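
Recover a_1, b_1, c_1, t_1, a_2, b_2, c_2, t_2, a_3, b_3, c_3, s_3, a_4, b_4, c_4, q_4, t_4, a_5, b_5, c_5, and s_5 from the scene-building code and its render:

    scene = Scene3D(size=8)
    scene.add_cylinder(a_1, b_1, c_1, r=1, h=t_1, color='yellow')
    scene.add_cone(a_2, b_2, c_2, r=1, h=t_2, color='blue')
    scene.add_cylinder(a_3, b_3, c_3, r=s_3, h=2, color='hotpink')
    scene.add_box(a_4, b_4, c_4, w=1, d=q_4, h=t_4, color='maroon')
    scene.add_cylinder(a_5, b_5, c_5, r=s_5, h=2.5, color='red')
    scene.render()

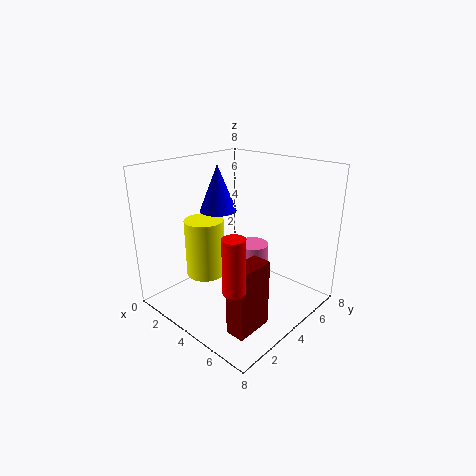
a_1 = 3.5
b_1 = 2
c_1 = 2.5
t_1 = 3
a_2 = 3
b_2 = 3.5
c_2 = 5.5
t_2 = 2.5
a_3 = 3
b_3 = 6.5
c_3 = 0.5
s_3 = 1
a_4 = 6
b_4 = 1
c_4 = 0.5
q_4 = 2
t_4 = 3.5
a_5 = 7
b_5 = 0.5
c_5 = 3.5
s_5 = 0.5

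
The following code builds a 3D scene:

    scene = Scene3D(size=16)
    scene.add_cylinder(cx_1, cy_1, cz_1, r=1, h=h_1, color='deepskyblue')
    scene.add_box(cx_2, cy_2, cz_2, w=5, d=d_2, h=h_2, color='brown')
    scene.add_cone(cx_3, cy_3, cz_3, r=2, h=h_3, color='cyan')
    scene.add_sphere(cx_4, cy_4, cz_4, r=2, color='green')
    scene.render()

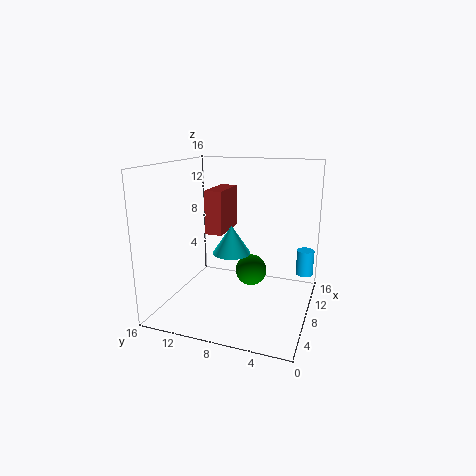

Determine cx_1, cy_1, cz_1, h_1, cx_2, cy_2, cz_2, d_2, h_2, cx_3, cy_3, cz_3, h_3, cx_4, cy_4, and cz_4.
cx_1 = 12; cy_1 = 1; cz_1 = 3; h_1 = 3; cx_2 = 8; cy_2 = 10; cz_2 = 8; d_2 = 2; h_2 = 5; cx_3 = 6; cy_3 = 8; cz_3 = 7; h_3 = 3; cx_4 = 13; cy_4 = 8; cz_4 = 2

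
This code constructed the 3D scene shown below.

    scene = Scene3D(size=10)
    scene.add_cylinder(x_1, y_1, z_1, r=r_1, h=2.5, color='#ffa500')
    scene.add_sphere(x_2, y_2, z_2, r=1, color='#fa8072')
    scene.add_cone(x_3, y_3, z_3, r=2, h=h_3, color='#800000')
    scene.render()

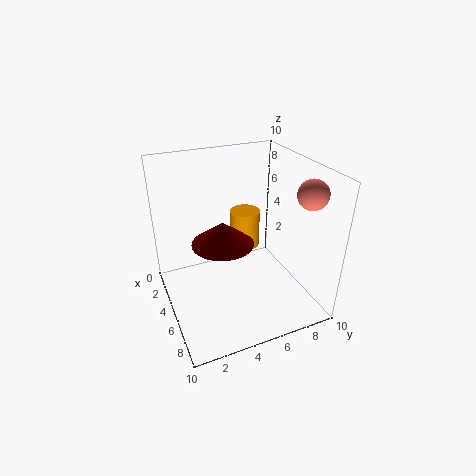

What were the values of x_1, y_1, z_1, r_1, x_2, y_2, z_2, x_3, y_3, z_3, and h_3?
x_1 = 5
y_1 = 5.5
z_1 = 4.5
r_1 = 1
x_2 = 7.5
y_2 = 9
z_2 = 8.5
x_3 = 6
y_3 = 3.5
z_3 = 5.5
h_3 = 1.5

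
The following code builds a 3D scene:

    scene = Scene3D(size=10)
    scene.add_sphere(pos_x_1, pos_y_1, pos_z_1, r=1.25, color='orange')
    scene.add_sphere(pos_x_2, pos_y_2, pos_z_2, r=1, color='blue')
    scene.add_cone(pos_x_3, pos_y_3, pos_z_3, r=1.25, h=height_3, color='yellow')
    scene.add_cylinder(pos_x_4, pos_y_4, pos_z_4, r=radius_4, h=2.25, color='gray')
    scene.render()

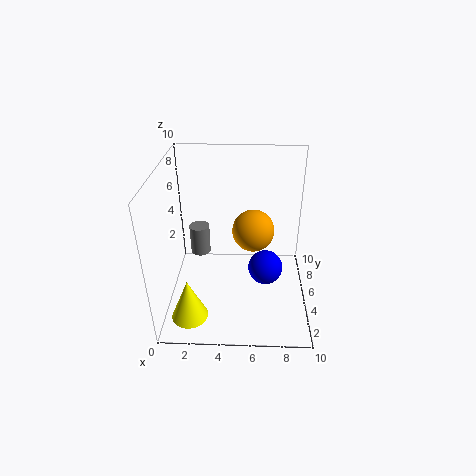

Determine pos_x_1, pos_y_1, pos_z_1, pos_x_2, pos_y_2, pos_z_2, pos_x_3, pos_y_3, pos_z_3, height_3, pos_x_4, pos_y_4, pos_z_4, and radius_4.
pos_x_1 = 6
pos_y_1 = 2.75
pos_z_1 = 7
pos_x_2 = 6.75
pos_y_2 = 1.5
pos_z_2 = 5.25
pos_x_3 = 1.75
pos_y_3 = 2.25
pos_z_3 = 0.25
height_3 = 3
pos_x_4 = 2
pos_y_4 = 7
pos_z_4 = 2.5
radius_4 = 0.75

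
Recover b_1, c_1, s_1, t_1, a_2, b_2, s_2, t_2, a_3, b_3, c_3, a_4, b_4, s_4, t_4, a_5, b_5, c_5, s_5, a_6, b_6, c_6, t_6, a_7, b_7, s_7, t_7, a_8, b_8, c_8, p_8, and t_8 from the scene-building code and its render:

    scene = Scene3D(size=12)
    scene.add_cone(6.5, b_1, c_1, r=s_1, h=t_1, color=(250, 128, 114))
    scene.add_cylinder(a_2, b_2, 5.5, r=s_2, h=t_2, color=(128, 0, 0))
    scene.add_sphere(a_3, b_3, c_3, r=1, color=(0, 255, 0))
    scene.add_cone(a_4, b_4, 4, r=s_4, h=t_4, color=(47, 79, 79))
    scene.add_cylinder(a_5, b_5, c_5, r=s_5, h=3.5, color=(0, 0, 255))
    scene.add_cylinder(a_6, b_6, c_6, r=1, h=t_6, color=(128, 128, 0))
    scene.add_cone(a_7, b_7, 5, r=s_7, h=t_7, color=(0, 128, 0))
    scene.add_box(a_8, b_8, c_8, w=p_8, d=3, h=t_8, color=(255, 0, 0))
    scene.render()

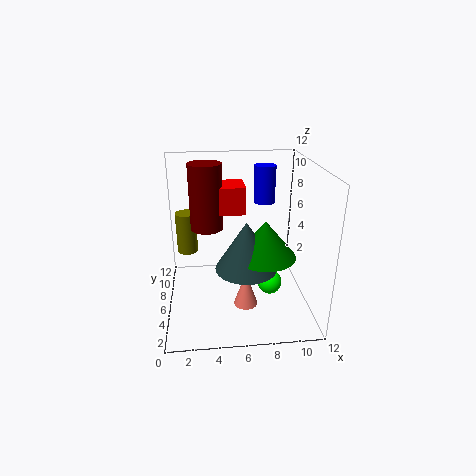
b_1 = 4.5; c_1 = 0.5; s_1 = 1; t_1 = 3; a_2 = 3.5; b_2 = 9.5; s_2 = 1.5; t_2 = 6; a_3 = 8.5; b_3 = 4.5; c_3 = 2.5; a_4 = 6.5; b_4 = 4.5; s_4 = 2.5; t_4 = 4; a_5 = 9; b_5 = 10.5; c_5 = 7.5; s_5 = 1; a_6 = 1.5; b_6 = 11; c_6 = 2.5; t_6 = 4; a_7 = 8; b_7 = 4.5; s_7 = 2.5; t_7 = 3; a_8 = 4.5; b_8 = 8.5; c_8 = 7; p_8 = 2.5; t_8 = 2.5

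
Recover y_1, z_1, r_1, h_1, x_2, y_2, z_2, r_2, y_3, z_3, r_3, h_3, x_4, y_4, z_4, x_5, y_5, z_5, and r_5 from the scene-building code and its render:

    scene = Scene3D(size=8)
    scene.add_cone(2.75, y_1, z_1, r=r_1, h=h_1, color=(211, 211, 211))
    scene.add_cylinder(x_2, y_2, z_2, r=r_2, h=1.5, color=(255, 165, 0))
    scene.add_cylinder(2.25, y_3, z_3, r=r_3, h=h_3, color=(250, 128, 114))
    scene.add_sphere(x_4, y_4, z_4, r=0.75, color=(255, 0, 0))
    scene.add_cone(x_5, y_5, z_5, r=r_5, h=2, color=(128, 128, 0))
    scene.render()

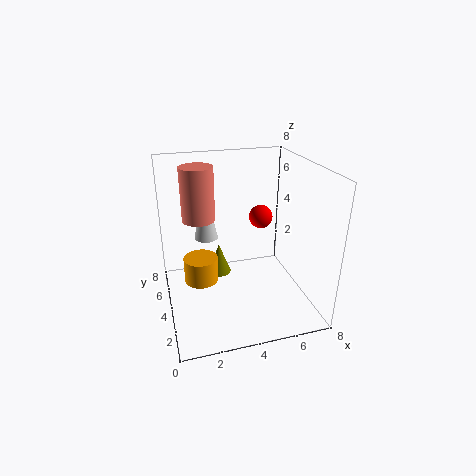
y_1 = 7
z_1 = 2.75
r_1 = 0.75
h_1 = 3.5
x_2 = 2
y_2 = 5
z_2 = 1
r_2 = 1
y_3 = 6.5
z_3 = 4.25
r_3 = 1
h_3 = 3.25
x_4 = 6.25
y_4 = 6.5
z_4 = 4
x_5 = 3.5
y_5 = 6.75
z_5 = 0.25
r_5 = 0.75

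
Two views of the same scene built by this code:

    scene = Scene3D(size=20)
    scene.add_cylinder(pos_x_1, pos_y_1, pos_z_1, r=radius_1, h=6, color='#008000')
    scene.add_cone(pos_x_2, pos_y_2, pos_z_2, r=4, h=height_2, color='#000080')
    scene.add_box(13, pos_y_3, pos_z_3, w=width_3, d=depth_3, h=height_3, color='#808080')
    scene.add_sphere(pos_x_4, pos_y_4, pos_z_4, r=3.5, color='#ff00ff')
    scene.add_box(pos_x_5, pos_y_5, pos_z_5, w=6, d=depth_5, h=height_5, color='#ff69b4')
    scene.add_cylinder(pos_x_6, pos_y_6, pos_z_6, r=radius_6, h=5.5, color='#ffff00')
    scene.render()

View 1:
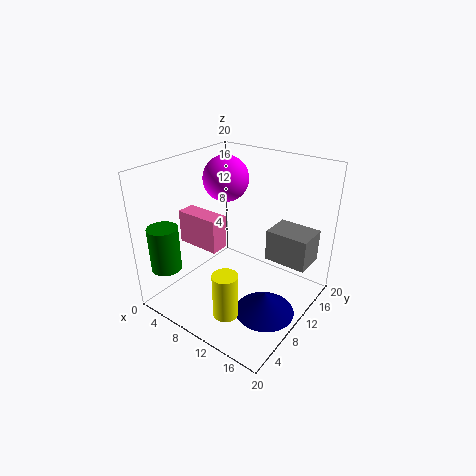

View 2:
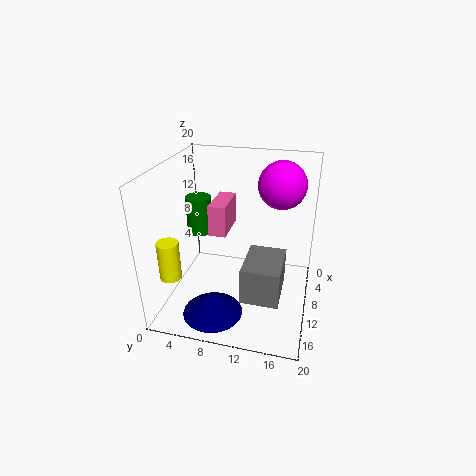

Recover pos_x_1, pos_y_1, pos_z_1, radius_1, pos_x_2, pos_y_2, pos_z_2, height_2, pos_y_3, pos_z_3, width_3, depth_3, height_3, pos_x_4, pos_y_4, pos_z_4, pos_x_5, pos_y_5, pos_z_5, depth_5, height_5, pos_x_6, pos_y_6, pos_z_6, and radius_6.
pos_x_1 = 4, pos_y_1 = 2, pos_z_1 = 7, radius_1 = 2, pos_x_2 = 16, pos_y_2 = 8, pos_z_2 = 1.5, height_2 = 3, pos_y_3 = 12.5, pos_z_3 = 6.5, width_3 = 6, depth_3 = 4.5, height_3 = 4.5, pos_x_4 = 4, pos_y_4 = 15, pos_z_4 = 16, pos_x_5 = 3.5, pos_y_5 = 5.5, pos_z_5 = 9.5, depth_5 = 2.5, height_5 = 4.5, pos_x_6 = 14.5, pos_y_6 = 1.5, pos_z_6 = 5, radius_6 = 1.5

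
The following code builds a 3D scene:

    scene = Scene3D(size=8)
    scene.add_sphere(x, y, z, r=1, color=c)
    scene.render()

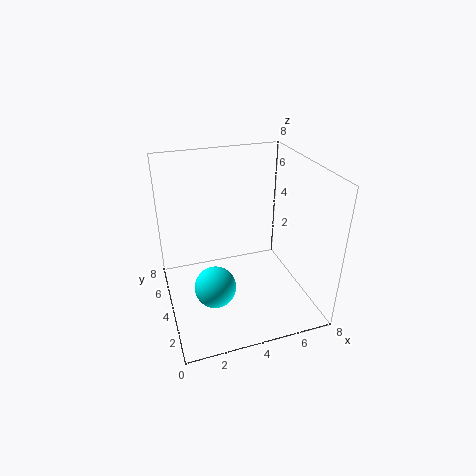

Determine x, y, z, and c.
x = 2, y = 1.5, z = 3, c = 'cyan'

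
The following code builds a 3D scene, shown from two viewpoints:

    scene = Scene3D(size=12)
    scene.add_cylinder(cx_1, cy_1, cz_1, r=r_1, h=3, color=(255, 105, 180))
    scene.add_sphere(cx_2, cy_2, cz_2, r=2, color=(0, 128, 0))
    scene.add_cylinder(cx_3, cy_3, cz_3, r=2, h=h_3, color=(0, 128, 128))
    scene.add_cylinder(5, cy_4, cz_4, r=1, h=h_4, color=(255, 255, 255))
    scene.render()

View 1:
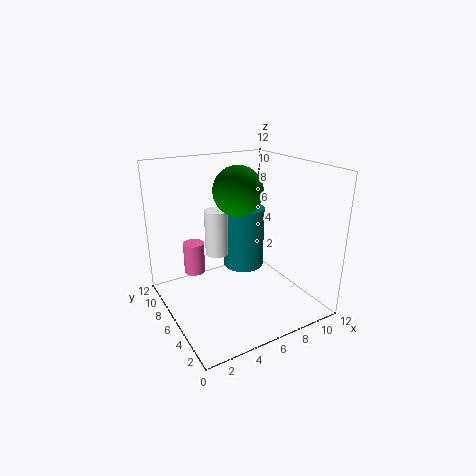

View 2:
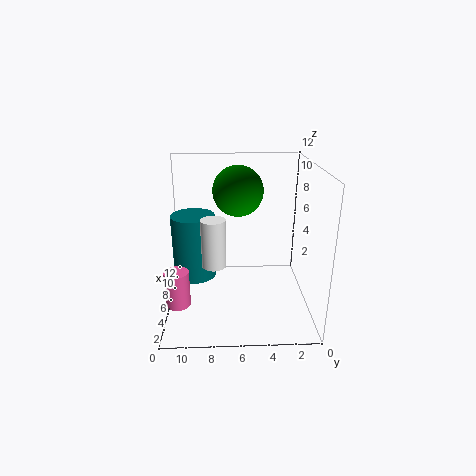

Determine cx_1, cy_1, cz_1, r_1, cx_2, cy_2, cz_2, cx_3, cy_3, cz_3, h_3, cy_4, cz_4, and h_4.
cx_1 = 4; cy_1 = 11; cz_1 = 1; r_1 = 1; cx_2 = 6; cy_2 = 6; cz_2 = 10; cx_3 = 9; cy_3 = 10; cz_3 = 1; h_3 = 6; cy_4 = 8; cz_4 = 4; h_4 = 4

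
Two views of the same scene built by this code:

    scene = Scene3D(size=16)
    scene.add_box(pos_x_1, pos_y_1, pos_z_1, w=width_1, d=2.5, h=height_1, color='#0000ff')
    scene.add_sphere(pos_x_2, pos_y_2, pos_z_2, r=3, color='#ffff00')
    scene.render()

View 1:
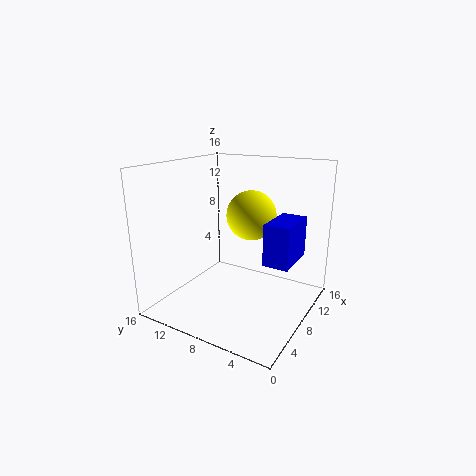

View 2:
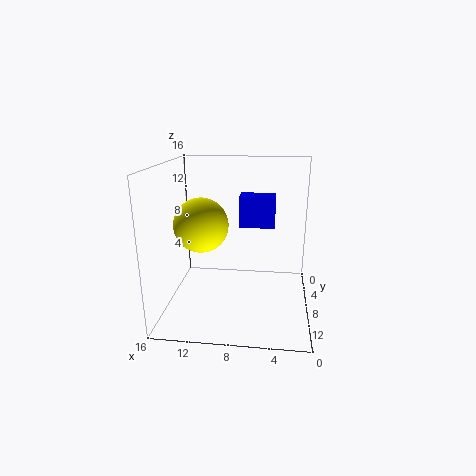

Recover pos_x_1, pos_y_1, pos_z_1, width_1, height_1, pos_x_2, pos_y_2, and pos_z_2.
pos_x_1 = 4, pos_y_1 = 0.5, pos_z_1 = 7.5, width_1 = 4.5, height_1 = 4, pos_x_2 = 12, pos_y_2 = 8.5, pos_z_2 = 9.5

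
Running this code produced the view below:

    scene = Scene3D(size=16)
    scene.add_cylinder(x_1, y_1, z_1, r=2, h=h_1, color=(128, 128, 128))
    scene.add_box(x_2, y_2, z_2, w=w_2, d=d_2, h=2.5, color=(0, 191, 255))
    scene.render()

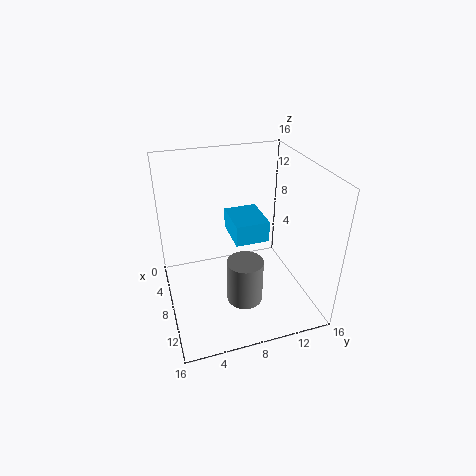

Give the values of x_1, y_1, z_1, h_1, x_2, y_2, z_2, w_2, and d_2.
x_1 = 10.5; y_1 = 8; z_1 = 1.5; h_1 = 5; x_2 = 2.5; y_2 = 8; z_2 = 6.5; w_2 = 5; d_2 = 4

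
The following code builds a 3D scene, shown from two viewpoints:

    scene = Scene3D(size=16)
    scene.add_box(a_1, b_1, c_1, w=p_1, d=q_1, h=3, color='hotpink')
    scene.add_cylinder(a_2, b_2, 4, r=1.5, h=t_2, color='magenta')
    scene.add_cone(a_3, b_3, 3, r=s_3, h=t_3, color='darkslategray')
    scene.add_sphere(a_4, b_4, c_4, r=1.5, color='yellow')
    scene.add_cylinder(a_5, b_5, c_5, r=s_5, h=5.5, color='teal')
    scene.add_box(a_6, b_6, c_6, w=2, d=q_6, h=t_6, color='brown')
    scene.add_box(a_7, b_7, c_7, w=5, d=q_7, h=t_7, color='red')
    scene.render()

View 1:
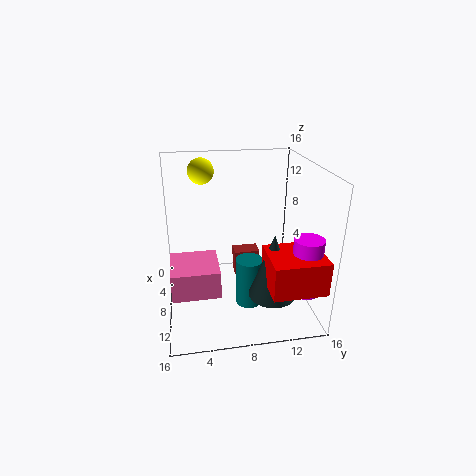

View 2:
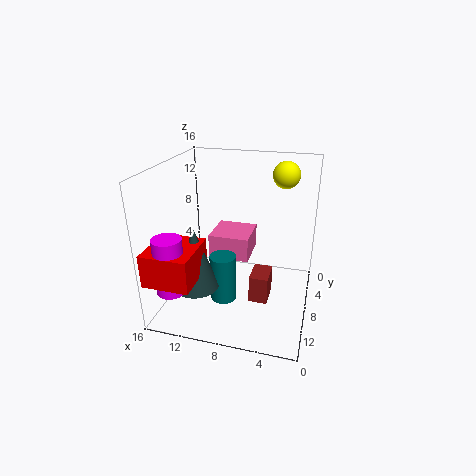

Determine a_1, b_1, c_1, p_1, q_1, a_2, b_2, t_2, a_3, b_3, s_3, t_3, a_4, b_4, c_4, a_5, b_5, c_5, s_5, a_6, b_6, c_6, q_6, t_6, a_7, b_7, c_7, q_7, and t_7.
a_1 = 7.5; b_1 = 0.5; c_1 = 3.5; p_1 = 5; q_1 = 5; a_2 = 13.5; b_2 = 14; t_2 = 6; a_3 = 12; b_3 = 11; s_3 = 2.5; t_3 = 7; a_4 = 3.5; b_4 = 4.5; c_4 = 14.5; a_5 = 9.5; b_5 = 9; c_5 = 0.5; s_5 = 1.5; a_6 = 4; b_6 = 8; c_6 = 2; q_6 = 3; t_6 = 3; a_7 = 11; b_7 = 10; c_7 = 5; q_7 = 5.5; t_7 = 3.5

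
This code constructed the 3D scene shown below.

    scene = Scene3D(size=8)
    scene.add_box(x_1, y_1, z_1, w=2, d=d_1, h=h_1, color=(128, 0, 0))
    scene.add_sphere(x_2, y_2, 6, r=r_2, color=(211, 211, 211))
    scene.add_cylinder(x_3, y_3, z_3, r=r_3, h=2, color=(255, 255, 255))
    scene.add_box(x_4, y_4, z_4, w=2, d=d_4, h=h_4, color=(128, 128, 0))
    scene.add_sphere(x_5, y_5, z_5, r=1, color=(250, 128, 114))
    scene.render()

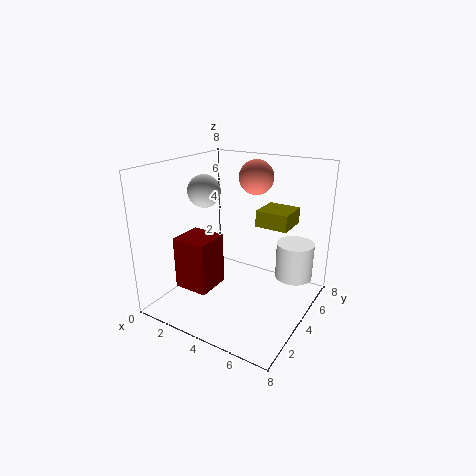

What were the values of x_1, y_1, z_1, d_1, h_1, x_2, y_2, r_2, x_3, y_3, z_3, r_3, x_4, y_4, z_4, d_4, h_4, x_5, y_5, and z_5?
x_1 = 1; y_1 = 2; z_1 = 1; d_1 = 2; h_1 = 3; x_2 = 1; y_2 = 5; r_2 = 1; x_3 = 7; y_3 = 5; z_3 = 2; r_3 = 1; x_4 = 4; y_4 = 6; z_4 = 4; d_4 = 2; h_4 = 1; x_5 = 4; y_5 = 6; z_5 = 7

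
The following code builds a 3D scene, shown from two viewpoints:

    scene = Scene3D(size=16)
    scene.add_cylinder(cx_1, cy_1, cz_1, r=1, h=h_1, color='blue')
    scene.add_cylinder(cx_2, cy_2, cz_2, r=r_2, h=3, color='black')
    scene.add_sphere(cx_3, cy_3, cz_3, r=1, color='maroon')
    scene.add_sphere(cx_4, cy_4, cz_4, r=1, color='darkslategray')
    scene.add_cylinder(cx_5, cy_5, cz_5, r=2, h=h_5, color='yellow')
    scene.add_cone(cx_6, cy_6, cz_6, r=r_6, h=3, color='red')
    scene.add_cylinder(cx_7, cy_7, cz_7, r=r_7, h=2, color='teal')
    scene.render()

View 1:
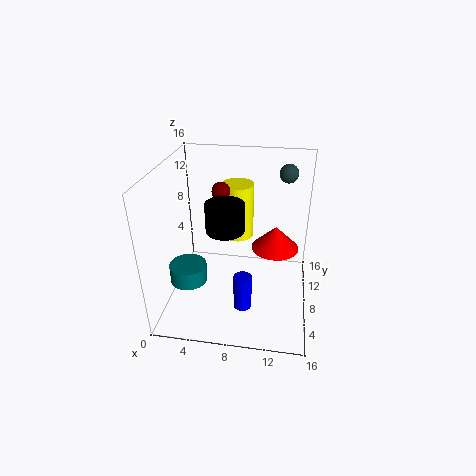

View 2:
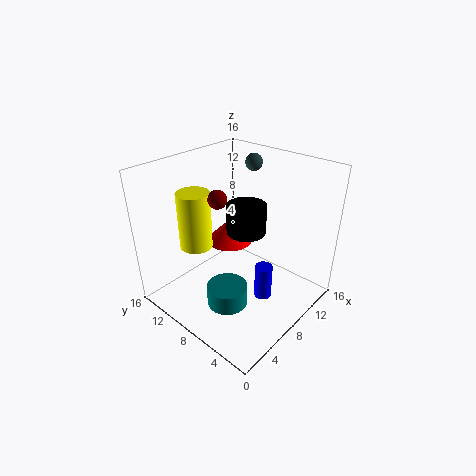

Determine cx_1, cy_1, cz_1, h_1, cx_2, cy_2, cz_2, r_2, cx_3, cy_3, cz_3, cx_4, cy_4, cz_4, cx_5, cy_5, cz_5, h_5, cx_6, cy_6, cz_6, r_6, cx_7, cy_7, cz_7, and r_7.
cx_1 = 9; cy_1 = 5; cz_1 = 1; h_1 = 4; cx_2 = 7; cy_2 = 6; cz_2 = 10; r_2 = 2; cx_3 = 6; cy_3 = 9; cz_3 = 13; cx_4 = 13; cy_4 = 10; cz_4 = 15; cx_5 = 7; cy_5 = 14; cz_5 = 5; h_5 = 7; cx_6 = 12; cy_6 = 13; cz_6 = 4; r_6 = 3; cx_7 = 3; cy_7 = 5; cz_7 = 4; r_7 = 2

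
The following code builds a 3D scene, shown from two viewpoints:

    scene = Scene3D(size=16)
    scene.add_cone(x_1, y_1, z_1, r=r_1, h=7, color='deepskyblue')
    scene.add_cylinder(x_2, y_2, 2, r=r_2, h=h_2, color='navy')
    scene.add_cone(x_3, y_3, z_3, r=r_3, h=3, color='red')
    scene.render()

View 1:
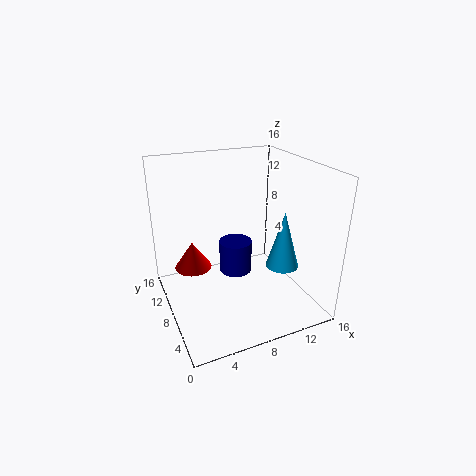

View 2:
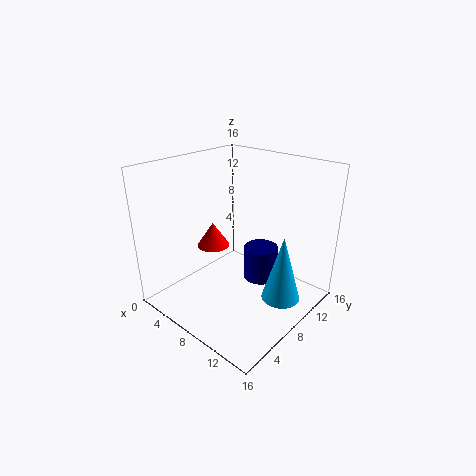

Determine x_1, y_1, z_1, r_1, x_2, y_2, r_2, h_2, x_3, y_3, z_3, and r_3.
x_1 = 14
y_1 = 8
z_1 = 3
r_1 = 2
x_2 = 9
y_2 = 11
r_2 = 2
h_2 = 4
x_3 = 3
y_3 = 9
z_3 = 5
r_3 = 2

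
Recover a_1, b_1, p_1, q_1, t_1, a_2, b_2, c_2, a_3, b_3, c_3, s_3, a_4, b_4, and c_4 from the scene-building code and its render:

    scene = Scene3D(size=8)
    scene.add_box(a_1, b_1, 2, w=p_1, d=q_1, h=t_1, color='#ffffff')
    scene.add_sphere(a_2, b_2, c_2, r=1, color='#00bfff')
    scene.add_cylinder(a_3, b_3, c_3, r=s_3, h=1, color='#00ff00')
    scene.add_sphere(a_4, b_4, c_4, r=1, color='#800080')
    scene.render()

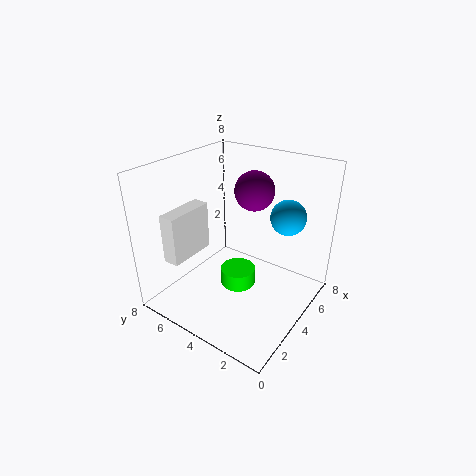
a_1 = 2, b_1 = 7, p_1 = 3, q_1 = 1, t_1 = 3, a_2 = 6, b_2 = 2, c_2 = 5, a_3 = 4, b_3 = 4, c_3 = 1, s_3 = 1, a_4 = 4, b_4 = 3, c_4 = 7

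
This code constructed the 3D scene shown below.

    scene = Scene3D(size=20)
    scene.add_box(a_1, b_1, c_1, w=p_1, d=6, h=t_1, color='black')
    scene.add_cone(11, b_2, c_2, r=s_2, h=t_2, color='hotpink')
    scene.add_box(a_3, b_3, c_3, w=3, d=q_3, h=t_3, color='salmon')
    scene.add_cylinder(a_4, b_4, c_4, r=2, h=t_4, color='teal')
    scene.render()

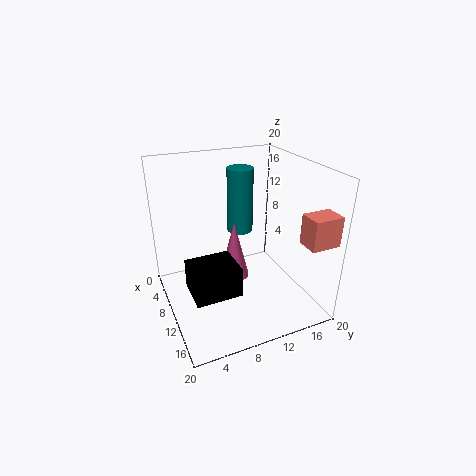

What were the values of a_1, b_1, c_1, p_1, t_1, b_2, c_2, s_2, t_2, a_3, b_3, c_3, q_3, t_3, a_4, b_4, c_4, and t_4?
a_1 = 11, b_1 = 2, c_1 = 5, p_1 = 5, t_1 = 4, b_2 = 9, c_2 = 5, s_2 = 2, t_2 = 8, a_3 = 16, b_3 = 16, c_3 = 11, q_3 = 4, t_3 = 4, a_4 = 4, b_4 = 13, c_4 = 8, t_4 = 10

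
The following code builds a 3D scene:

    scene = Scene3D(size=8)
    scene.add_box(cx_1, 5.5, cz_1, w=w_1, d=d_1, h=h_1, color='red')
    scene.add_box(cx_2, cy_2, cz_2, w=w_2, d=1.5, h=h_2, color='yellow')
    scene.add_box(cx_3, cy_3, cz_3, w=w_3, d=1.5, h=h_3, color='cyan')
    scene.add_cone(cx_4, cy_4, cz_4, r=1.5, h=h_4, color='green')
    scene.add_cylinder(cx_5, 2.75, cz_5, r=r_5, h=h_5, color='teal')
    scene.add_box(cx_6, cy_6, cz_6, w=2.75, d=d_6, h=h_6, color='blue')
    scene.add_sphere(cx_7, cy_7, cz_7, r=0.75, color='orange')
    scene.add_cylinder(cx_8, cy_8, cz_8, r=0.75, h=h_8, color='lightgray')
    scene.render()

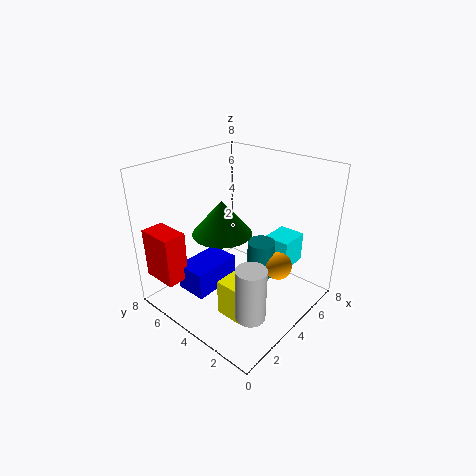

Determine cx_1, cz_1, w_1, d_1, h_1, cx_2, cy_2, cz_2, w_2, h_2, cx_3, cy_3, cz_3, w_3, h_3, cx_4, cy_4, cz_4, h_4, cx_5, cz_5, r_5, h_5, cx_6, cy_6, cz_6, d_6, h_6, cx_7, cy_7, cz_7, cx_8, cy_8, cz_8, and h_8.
cx_1 = 0.25
cz_1 = 2
w_1 = 1.25
d_1 = 2
h_1 = 2.75
cx_2 = 1.75
cy_2 = 2
cz_2 = 0.5
w_2 = 2
h_2 = 2
cx_3 = 5.5
cy_3 = 1.75
cz_3 = 2
w_3 = 1.75
h_3 = 1.75
cx_4 = 2.5
cy_4 = 3.75
cz_4 = 5
h_4 = 1.75
cx_5 = 4.5
cz_5 = 2
r_5 = 0.75
h_5 = 2
cx_6 = 1.25
cy_6 = 4.25
cz_6 = 1.25
d_6 = 1.75
h_6 = 1.5
cx_7 = 4.75
cy_7 = 1.75
cz_7 = 2.75
cx_8 = 1.75
cy_8 = 1.25
cz_8 = 1.5
h_8 = 2.75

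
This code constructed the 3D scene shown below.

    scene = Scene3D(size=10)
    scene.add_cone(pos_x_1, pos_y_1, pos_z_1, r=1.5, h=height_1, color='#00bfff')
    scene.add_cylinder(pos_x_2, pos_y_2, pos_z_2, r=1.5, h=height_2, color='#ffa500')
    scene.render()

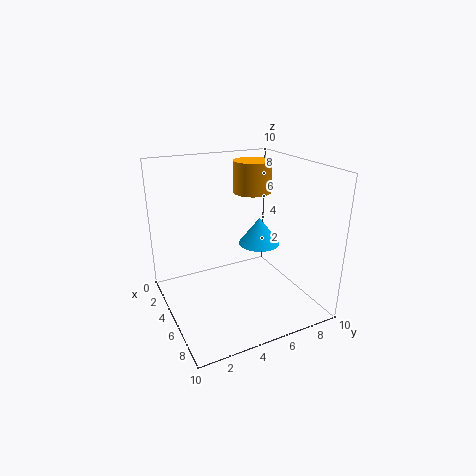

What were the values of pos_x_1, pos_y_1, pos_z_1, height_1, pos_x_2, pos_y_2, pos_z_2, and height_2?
pos_x_1 = 4.5, pos_y_1 = 7, pos_z_1 = 4, height_1 = 2, pos_x_2 = 1.5, pos_y_2 = 8, pos_z_2 = 7, height_2 = 2.5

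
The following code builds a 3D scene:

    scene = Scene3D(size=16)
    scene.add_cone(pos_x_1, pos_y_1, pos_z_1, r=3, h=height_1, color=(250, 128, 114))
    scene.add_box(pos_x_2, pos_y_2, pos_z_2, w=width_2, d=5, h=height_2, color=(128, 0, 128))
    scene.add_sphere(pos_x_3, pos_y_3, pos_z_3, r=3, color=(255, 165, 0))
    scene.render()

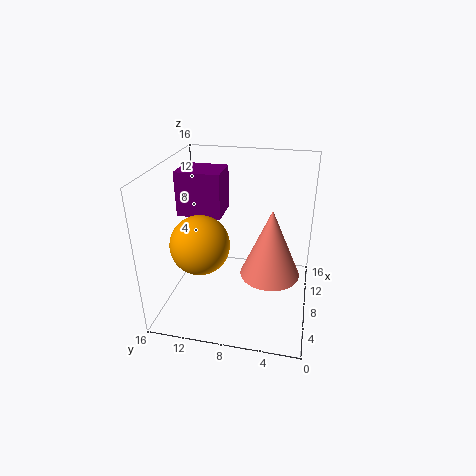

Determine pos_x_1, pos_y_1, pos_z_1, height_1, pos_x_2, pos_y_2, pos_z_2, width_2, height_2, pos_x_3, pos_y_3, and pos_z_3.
pos_x_1 = 5
pos_y_1 = 4
pos_z_1 = 6
height_1 = 7
pos_x_2 = 8
pos_y_2 = 10
pos_z_2 = 10
width_2 = 4
height_2 = 5
pos_x_3 = 4
pos_y_3 = 11
pos_z_3 = 9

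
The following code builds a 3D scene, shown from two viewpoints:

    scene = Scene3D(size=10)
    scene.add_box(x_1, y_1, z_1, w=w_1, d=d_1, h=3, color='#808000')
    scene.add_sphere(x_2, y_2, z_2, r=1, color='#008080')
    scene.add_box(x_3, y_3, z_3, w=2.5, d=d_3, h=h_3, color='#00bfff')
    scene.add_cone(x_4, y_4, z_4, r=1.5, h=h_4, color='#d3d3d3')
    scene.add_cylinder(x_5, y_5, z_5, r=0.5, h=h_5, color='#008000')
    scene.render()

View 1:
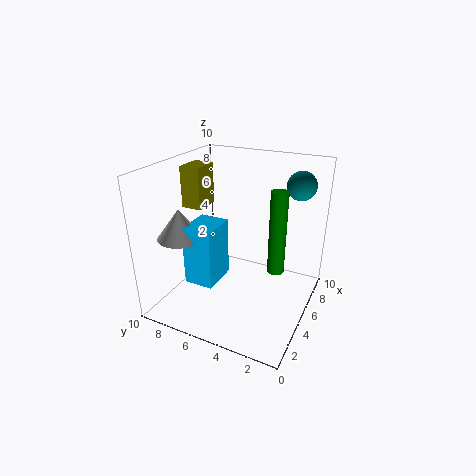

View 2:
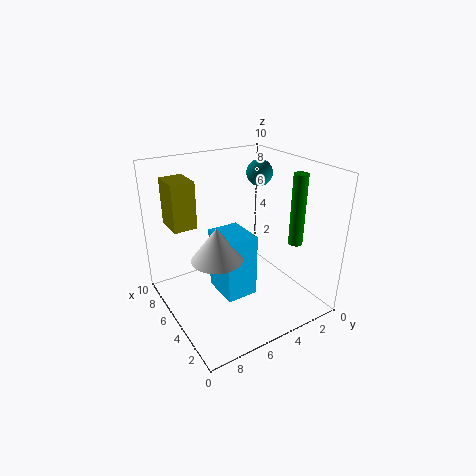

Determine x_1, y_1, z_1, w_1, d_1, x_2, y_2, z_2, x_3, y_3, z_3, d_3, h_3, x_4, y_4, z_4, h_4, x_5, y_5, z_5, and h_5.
x_1 = 5, y_1 = 8, z_1 = 6.5, w_1 = 2, d_1 = 1.5, x_2 = 7.5, y_2 = 1.5, z_2 = 8.5, x_3 = 2, y_3 = 5.5, z_3 = 2.5, d_3 = 2, h_3 = 4, x_4 = 2.5, y_4 = 8, z_4 = 5.5, h_4 = 2, x_5 = 3, y_5 = 1.5, z_5 = 4.5, h_5 = 5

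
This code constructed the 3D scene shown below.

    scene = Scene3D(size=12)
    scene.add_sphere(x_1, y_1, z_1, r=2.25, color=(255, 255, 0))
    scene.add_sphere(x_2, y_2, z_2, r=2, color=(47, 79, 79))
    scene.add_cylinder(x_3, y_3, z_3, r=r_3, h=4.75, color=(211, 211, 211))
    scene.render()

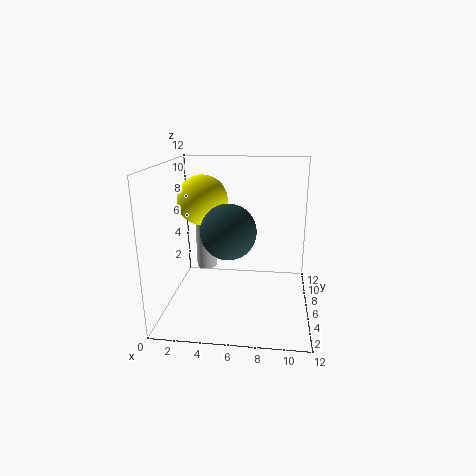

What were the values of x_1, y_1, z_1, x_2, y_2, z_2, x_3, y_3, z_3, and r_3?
x_1 = 2.5; y_1 = 8.5; z_1 = 8.5; x_2 = 5.75; y_2 = 2.5; z_2 = 7.75; x_3 = 2.25; y_3 = 10.5; z_3 = 1.25; r_3 = 1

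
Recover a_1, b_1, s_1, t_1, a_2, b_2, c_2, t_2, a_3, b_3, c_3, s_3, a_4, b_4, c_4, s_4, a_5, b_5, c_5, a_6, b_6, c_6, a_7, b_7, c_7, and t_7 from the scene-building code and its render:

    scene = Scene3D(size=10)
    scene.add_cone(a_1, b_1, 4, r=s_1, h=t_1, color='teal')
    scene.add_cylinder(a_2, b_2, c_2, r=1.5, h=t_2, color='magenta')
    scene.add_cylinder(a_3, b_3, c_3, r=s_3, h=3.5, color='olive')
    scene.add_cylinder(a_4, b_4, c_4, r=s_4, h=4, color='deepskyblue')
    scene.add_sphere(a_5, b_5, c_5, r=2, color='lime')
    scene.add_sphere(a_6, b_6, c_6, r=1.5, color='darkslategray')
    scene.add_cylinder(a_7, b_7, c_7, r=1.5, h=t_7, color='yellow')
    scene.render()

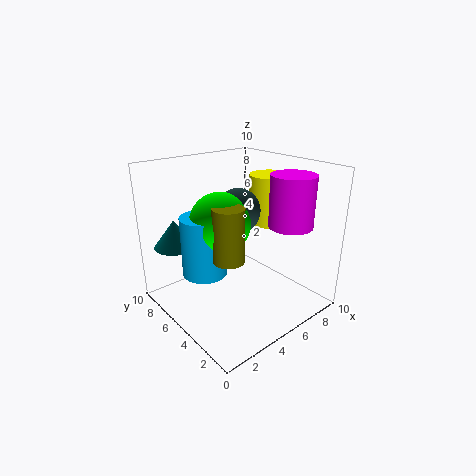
a_1 = 2; b_1 = 8.5; s_1 = 1.5; t_1 = 2; a_2 = 7.5; b_2 = 2.5; c_2 = 6; t_2 = 3.5; a_3 = 3; b_3 = 3.5; c_3 = 4.5; s_3 = 1; a_4 = 2.5; b_4 = 5.5; c_4 = 3; s_4 = 1.5; a_5 = 3.5; b_5 = 5; c_5 = 6.5; a_6 = 5; b_6 = 5; c_6 = 7; a_7 = 8; b_7 = 5; c_7 = 5.5; t_7 = 3.5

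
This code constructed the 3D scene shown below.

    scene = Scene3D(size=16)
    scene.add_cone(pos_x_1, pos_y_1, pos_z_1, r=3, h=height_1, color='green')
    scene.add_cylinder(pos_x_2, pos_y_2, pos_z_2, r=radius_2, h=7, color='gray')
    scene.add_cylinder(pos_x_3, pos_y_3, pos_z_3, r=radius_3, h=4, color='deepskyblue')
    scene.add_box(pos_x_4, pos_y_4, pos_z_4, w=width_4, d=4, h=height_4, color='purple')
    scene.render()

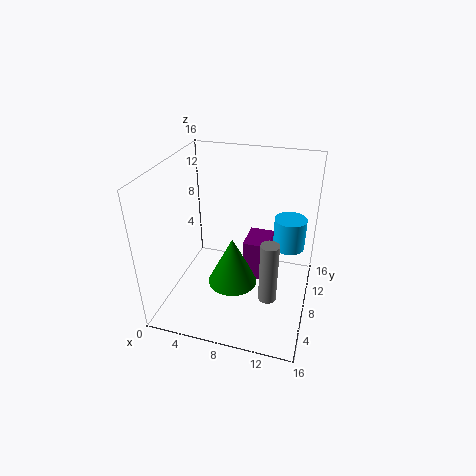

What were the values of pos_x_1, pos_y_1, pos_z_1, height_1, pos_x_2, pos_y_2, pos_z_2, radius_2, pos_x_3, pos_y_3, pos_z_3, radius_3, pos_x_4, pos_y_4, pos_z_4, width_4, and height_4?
pos_x_1 = 7; pos_y_1 = 9; pos_z_1 = 1; height_1 = 6; pos_x_2 = 12; pos_y_2 = 6; pos_z_2 = 2; radius_2 = 1; pos_x_3 = 13; pos_y_3 = 14; pos_z_3 = 4; radius_3 = 2; pos_x_4 = 8; pos_y_4 = 10; pos_z_4 = 1; width_4 = 3; height_4 = 5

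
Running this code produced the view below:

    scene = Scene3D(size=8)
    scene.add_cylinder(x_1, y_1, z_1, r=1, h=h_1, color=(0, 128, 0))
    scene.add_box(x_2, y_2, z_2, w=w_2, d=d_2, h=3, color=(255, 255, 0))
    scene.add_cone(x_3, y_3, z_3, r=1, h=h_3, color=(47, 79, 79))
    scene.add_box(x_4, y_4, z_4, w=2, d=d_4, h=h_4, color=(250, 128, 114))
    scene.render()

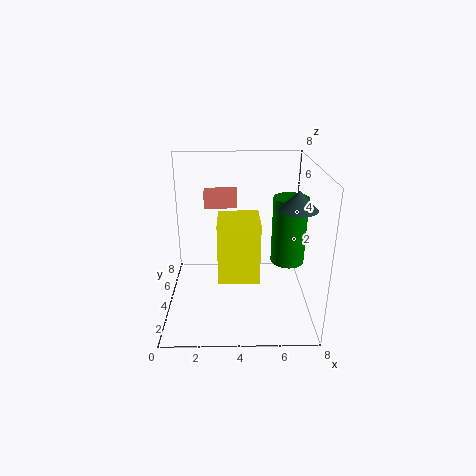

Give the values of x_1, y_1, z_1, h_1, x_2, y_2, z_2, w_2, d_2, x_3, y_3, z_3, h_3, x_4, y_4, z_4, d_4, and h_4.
x_1 = 7, y_1 = 5, z_1 = 2, h_1 = 4, x_2 = 3, y_2 = 1, z_2 = 3, w_2 = 2, d_2 = 2, x_3 = 7, y_3 = 3, z_3 = 6, h_3 = 1, x_4 = 2, y_4 = 6, z_4 = 5, d_4 = 1, h_4 = 1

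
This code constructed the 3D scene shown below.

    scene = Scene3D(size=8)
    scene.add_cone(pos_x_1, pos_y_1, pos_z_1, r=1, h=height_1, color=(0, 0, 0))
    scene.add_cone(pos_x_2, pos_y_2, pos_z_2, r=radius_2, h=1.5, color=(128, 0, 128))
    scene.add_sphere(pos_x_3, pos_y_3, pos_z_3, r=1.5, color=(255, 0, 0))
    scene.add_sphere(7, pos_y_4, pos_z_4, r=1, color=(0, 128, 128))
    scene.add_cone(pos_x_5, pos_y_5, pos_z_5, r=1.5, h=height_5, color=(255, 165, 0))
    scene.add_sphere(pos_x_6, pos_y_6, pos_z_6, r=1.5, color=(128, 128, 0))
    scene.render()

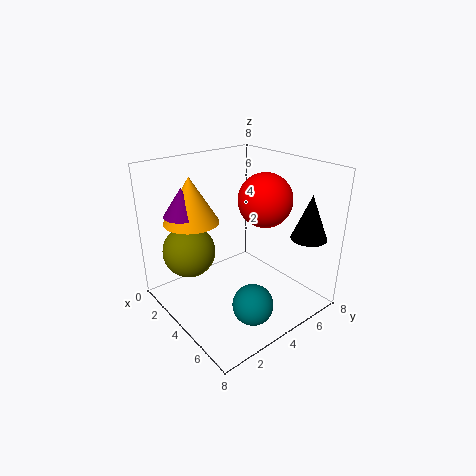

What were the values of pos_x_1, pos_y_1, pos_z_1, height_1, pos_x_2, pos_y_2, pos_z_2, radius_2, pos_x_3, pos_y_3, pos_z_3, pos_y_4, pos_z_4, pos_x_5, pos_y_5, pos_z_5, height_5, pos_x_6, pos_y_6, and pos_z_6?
pos_x_1 = 6.5
pos_y_1 = 7
pos_z_1 = 4
height_1 = 2.5
pos_x_2 = 2.5
pos_y_2 = 1.5
pos_z_2 = 5.5
radius_2 = 1
pos_x_3 = 4.5
pos_y_3 = 5.5
pos_z_3 = 6
pos_y_4 = 2.5
pos_z_4 = 2
pos_x_5 = 2.5
pos_y_5 = 2
pos_z_5 = 5
height_5 = 2.5
pos_x_6 = 2
pos_y_6 = 2
pos_z_6 = 3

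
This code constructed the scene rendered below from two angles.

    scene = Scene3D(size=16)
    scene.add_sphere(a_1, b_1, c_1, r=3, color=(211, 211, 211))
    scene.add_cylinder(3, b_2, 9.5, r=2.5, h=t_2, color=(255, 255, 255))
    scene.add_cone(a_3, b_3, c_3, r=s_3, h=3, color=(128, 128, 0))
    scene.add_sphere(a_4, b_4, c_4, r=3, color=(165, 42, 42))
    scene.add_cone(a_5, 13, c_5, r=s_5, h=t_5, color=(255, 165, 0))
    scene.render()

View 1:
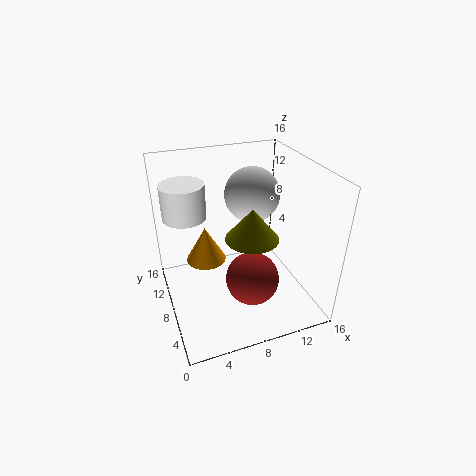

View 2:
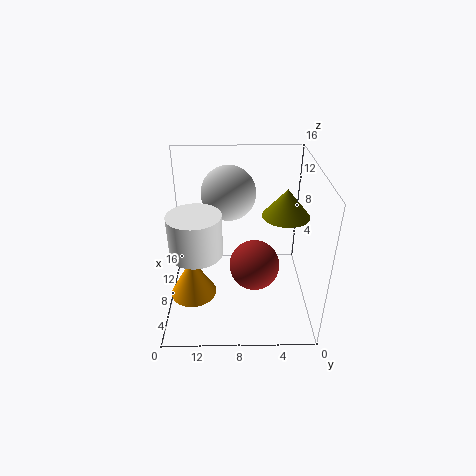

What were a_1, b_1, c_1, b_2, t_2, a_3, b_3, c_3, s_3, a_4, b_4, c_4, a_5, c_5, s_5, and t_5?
a_1 = 10, b_1 = 9, c_1 = 12.5, b_2 = 12, t_2 = 4, a_3 = 7.5, b_3 = 3, c_3 = 11, s_3 = 2.5, a_4 = 9, b_4 = 6, c_4 = 3.5, a_5 = 5.5, c_5 = 2.5, s_5 = 2.5, t_5 = 4.5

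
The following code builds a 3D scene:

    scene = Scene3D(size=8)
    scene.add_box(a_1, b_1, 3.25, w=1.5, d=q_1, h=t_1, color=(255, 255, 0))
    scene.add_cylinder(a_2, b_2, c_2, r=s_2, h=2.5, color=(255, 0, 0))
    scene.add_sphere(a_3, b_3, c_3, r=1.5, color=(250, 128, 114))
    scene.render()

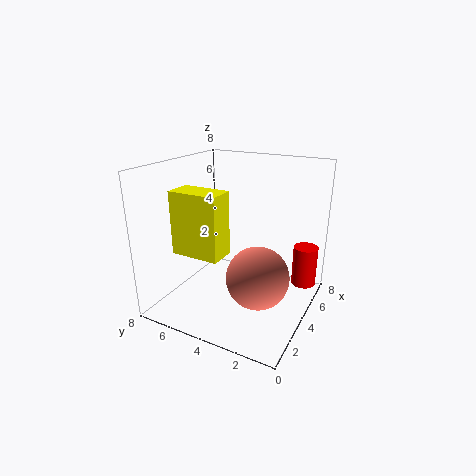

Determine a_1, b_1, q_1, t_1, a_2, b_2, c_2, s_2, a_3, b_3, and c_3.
a_1 = 2
b_1 = 4.25
q_1 = 2.75
t_1 = 3.5
a_2 = 7.25
b_2 = 1
c_2 = 0.25
s_2 = 0.75
a_3 = 1.75
b_3 = 1.75
c_3 = 3.25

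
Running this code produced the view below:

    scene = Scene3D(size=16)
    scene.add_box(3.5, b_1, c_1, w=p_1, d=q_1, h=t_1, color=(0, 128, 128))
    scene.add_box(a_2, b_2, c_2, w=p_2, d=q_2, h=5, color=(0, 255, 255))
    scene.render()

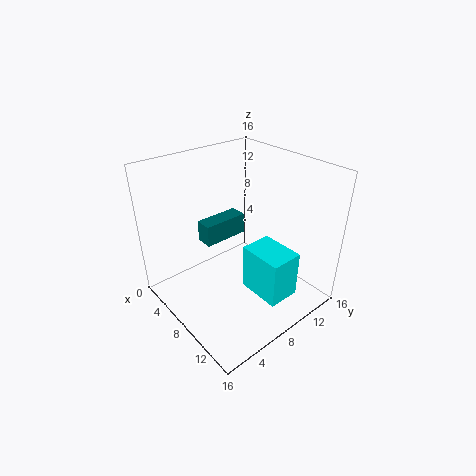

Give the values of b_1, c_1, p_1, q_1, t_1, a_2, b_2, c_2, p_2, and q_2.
b_1 = 5.75
c_1 = 6.5
p_1 = 2
q_1 = 5.25
t_1 = 2.5
a_2 = 10
b_2 = 7
c_2 = 3.25
p_2 = 4.75
q_2 = 3.5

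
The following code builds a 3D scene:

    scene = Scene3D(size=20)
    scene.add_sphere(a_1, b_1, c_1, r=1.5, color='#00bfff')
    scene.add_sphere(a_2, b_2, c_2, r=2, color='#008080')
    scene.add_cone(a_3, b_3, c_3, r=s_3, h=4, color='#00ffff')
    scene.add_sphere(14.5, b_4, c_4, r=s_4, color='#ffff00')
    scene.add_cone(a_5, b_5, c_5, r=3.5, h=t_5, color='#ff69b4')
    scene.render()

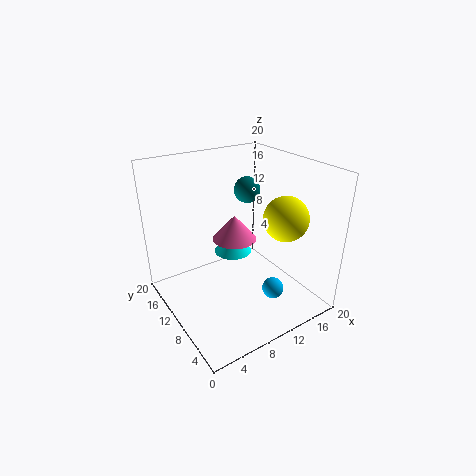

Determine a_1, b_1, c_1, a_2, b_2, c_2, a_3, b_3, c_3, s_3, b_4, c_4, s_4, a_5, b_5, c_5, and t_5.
a_1 = 13, b_1 = 5.5, c_1 = 3, a_2 = 15, b_2 = 15, c_2 = 14.5, a_3 = 13, b_3 = 16, c_3 = 4, s_3 = 3, b_4 = 5.5, c_4 = 13.5, s_4 = 3, a_5 = 13, b_5 = 15.5, c_5 = 6.5, t_5 = 4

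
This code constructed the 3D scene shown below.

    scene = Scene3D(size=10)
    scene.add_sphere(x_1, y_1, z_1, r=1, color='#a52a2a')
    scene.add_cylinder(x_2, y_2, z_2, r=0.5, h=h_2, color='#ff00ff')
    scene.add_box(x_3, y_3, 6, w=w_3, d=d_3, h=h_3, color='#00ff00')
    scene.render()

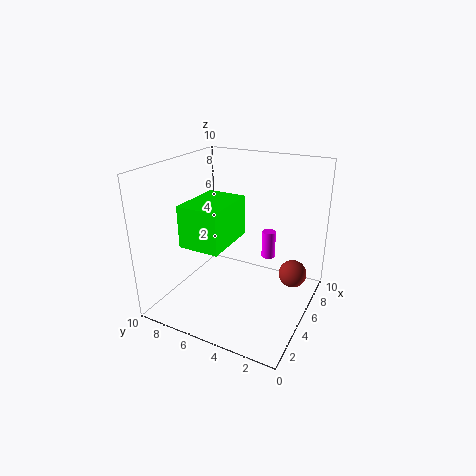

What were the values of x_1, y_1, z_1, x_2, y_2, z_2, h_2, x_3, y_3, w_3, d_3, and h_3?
x_1 = 7; y_1 = 1.5; z_1 = 2; x_2 = 7; y_2 = 3.5; z_2 = 3; h_2 = 2; x_3 = 0.5; y_3 = 4; w_3 = 3.5; d_3 = 2.5; h_3 = 2.5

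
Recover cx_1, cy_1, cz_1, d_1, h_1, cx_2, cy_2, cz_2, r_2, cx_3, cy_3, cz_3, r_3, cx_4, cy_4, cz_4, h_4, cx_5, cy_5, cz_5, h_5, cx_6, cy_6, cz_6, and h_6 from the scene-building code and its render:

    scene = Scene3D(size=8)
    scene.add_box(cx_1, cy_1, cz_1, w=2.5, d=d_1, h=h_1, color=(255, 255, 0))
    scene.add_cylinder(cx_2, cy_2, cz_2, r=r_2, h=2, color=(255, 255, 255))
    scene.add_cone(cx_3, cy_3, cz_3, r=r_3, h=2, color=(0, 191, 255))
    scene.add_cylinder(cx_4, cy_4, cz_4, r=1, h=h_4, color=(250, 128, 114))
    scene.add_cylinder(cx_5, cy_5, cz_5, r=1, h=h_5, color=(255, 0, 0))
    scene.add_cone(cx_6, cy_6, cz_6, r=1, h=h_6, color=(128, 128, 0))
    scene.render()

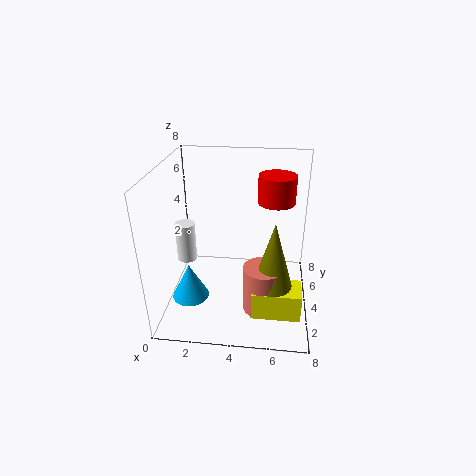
cx_1 = 5; cy_1 = 1; cz_1 = 1; d_1 = 1.5; h_1 = 1.5; cx_2 = 1.5; cy_2 = 2.5; cz_2 = 3.5; r_2 = 0.5; cx_3 = 1.5; cy_3 = 2.5; cz_3 = 1; r_3 = 1; cx_4 = 5.5; cy_4 = 2; cz_4 = 1; h_4 = 2.5; cx_5 = 6; cy_5 = 4.5; cz_5 = 6; h_5 = 1.5; cx_6 = 6; cy_6 = 2; cz_6 = 2.5; h_6 = 3.5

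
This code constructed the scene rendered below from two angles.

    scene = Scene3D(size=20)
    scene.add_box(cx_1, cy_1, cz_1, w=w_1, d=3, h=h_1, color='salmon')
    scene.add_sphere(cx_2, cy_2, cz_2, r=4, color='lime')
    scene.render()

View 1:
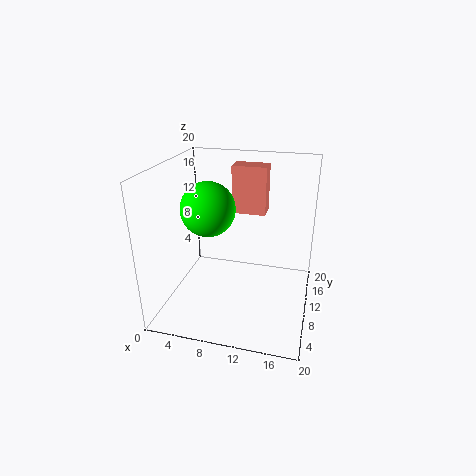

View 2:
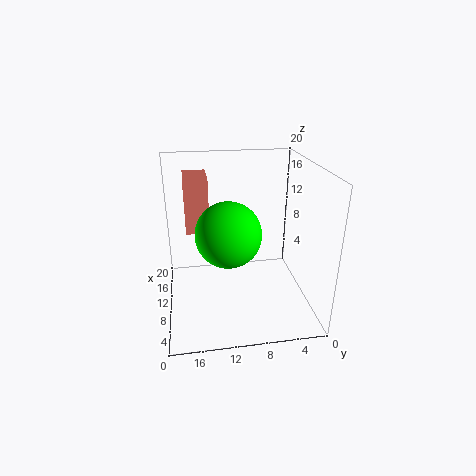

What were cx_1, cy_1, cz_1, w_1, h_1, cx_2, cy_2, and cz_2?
cx_1 = 8, cy_1 = 14, cz_1 = 12, w_1 = 5, h_1 = 7, cx_2 = 5, cy_2 = 12, cz_2 = 13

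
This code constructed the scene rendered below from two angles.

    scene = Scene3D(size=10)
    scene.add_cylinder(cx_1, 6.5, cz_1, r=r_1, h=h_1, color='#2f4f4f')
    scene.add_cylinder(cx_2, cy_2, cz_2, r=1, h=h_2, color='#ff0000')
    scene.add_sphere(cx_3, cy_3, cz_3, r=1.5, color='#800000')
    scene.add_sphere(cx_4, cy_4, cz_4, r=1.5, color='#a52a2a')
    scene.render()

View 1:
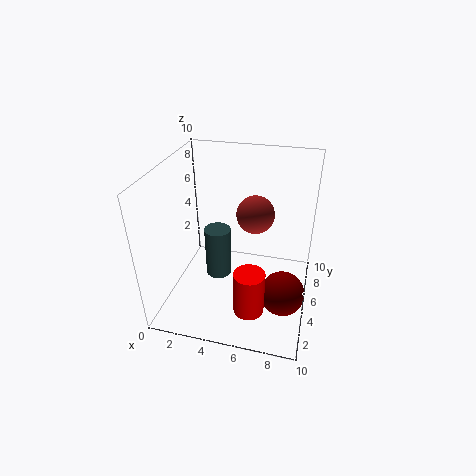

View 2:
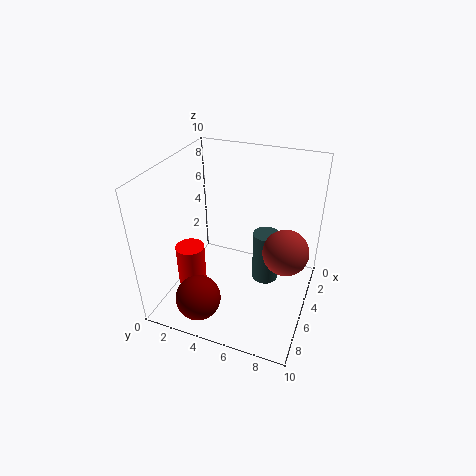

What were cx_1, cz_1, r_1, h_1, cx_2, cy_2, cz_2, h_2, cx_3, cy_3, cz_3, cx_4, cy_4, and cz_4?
cx_1 = 3
cz_1 = 0.5
r_1 = 1
h_1 = 4
cx_2 = 6.5
cy_2 = 2
cz_2 = 1.5
h_2 = 3
cx_3 = 8.5
cy_3 = 3.5
cz_3 = 2
cx_4 = 5.5
cy_4 = 8.5
cz_4 = 5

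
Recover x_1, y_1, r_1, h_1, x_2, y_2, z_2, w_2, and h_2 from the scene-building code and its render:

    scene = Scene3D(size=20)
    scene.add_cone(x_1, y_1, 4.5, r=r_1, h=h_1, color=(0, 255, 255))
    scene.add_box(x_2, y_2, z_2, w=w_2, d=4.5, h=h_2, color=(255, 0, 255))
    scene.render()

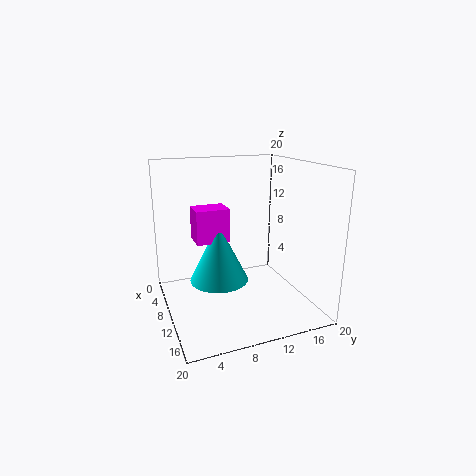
x_1 = 10.5; y_1 = 7; r_1 = 4; h_1 = 8; x_2 = 7.5; y_2 = 4; z_2 = 10; w_2 = 3.5; h_2 = 4.5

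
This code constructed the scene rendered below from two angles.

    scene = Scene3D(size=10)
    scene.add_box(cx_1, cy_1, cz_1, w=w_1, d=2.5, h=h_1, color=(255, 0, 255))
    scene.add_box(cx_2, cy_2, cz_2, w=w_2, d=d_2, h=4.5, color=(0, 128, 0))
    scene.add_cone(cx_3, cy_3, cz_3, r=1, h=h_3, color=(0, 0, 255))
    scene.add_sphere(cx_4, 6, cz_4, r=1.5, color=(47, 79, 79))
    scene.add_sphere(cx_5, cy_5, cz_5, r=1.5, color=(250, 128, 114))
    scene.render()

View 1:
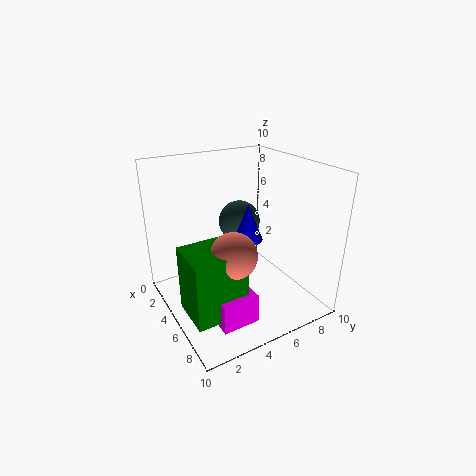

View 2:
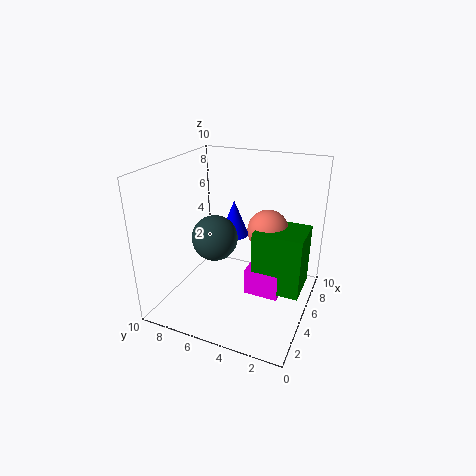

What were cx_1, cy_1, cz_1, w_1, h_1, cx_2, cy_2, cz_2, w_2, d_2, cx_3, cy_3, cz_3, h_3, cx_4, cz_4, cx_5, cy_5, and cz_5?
cx_1 = 5, cy_1 = 2, cz_1 = 0.5, w_1 = 3.5, h_1 = 2, cx_2 = 5, cy_2 = 0.5, cz_2 = 1, w_2 = 3, d_2 = 3.5, cx_3 = 5.5, cy_3 = 5.5, cz_3 = 5, h_3 = 2.5, cx_4 = 3.5, cz_4 = 5.5, cx_5 = 7, cy_5 = 3.5, cz_5 = 5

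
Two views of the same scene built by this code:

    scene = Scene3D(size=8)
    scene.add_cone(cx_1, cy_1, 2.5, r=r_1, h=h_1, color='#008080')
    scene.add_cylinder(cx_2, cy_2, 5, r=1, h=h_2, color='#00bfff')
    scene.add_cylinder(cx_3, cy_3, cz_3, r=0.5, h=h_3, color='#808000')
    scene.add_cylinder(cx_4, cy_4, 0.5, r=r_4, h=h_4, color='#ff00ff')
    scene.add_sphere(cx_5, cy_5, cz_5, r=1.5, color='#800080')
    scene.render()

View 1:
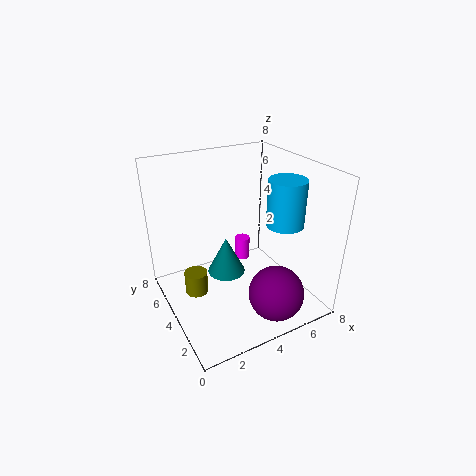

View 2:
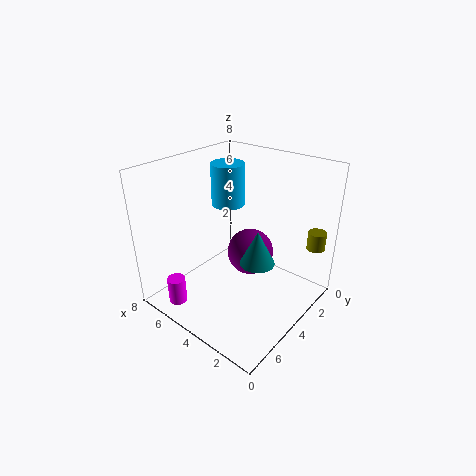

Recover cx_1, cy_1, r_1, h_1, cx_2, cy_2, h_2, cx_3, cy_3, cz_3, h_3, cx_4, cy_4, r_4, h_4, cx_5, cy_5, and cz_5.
cx_1 = 3, cy_1 = 3.5, r_1 = 1, h_1 = 2, cx_2 = 6, cy_2 = 2.5, h_2 = 2.5, cx_3 = 0.5, cy_3 = 1.5, cz_3 = 3.5, h_3 = 1, cx_4 = 6, cy_4 = 7, r_4 = 0.5, h_4 = 1.5, cx_5 = 5, cy_5 = 1.5, cz_5 = 1.5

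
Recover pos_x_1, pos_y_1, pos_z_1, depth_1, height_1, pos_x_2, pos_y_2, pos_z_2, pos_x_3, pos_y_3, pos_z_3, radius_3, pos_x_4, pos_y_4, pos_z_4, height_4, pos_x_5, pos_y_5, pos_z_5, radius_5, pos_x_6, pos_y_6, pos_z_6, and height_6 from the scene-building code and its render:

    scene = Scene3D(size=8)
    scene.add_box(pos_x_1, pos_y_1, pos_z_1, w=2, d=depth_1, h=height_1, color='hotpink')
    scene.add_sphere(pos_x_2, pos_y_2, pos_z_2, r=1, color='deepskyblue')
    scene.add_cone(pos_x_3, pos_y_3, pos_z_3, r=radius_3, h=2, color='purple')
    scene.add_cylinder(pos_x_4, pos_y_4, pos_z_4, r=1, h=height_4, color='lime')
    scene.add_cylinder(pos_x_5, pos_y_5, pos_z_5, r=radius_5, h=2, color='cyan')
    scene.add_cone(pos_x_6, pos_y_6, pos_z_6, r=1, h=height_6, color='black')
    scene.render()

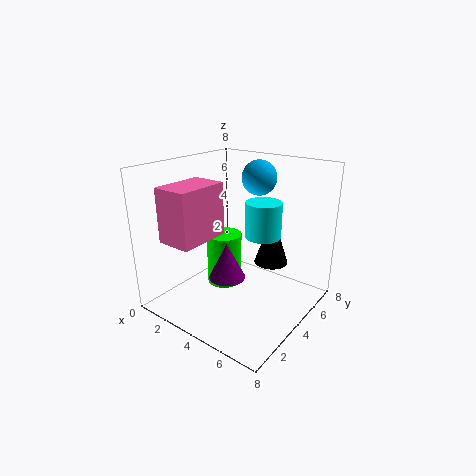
pos_x_1 = 1; pos_y_1 = 1; pos_z_1 = 4; depth_1 = 3; height_1 = 3; pos_x_2 = 4; pos_y_2 = 6; pos_z_2 = 7; pos_x_3 = 4; pos_y_3 = 3; pos_z_3 = 2; radius_3 = 1; pos_x_4 = 3; pos_y_4 = 4; pos_z_4 = 1; height_4 = 3; pos_x_5 = 5; pos_y_5 = 5; pos_z_5 = 4; radius_5 = 1; pos_x_6 = 5; pos_y_6 = 6; pos_z_6 = 2; height_6 = 3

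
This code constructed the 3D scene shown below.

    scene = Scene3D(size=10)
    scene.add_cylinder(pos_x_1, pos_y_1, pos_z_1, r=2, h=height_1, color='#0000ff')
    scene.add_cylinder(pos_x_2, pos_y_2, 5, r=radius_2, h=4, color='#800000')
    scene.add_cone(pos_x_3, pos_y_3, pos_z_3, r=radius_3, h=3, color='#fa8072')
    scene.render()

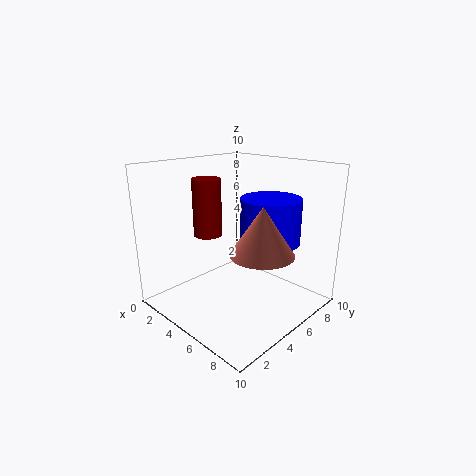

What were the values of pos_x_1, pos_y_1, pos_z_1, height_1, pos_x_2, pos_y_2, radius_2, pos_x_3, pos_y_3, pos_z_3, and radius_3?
pos_x_1 = 7, pos_y_1 = 6, pos_z_1 = 5, height_1 = 3, pos_x_2 = 3, pos_y_2 = 4, radius_2 = 1, pos_x_3 = 8, pos_y_3 = 4, pos_z_3 = 5, radius_3 = 2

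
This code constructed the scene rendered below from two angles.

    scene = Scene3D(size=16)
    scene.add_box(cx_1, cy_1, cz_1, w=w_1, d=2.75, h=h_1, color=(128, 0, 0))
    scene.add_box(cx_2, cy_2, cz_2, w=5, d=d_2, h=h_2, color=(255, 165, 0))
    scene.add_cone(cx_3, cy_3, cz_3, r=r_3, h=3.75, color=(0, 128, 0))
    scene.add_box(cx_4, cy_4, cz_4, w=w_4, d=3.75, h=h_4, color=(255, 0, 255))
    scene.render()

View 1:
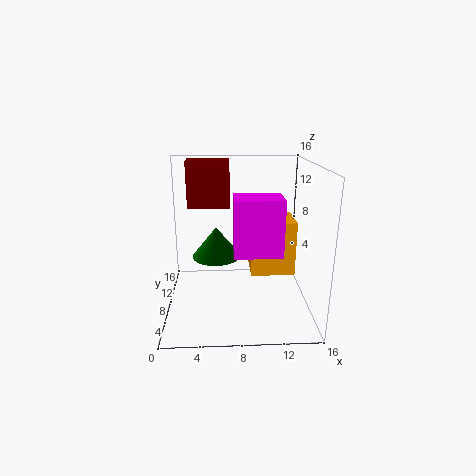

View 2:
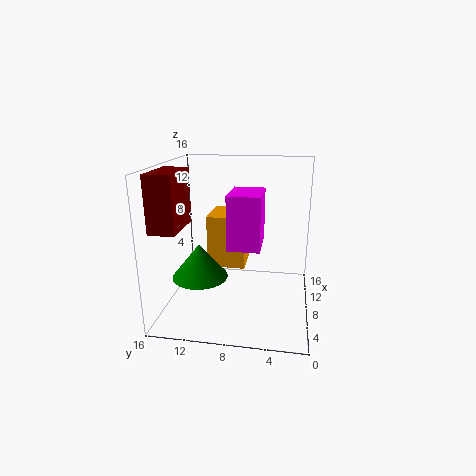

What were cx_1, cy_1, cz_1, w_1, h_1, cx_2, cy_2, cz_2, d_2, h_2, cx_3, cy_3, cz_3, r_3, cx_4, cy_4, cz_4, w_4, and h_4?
cx_1 = 2
cy_1 = 13
cz_1 = 10
w_1 = 5.25
h_1 = 5.75
cx_2 = 9.5
cy_2 = 7.5
cz_2 = 3.5
d_2 = 4.5
h_2 = 6.25
cx_3 = 5.5
cy_3 = 11.75
cz_3 = 4.25
r_3 = 3
cx_4 = 7.5
cy_4 = 5.5
cz_4 = 6.5
w_4 = 5.25
h_4 = 6.25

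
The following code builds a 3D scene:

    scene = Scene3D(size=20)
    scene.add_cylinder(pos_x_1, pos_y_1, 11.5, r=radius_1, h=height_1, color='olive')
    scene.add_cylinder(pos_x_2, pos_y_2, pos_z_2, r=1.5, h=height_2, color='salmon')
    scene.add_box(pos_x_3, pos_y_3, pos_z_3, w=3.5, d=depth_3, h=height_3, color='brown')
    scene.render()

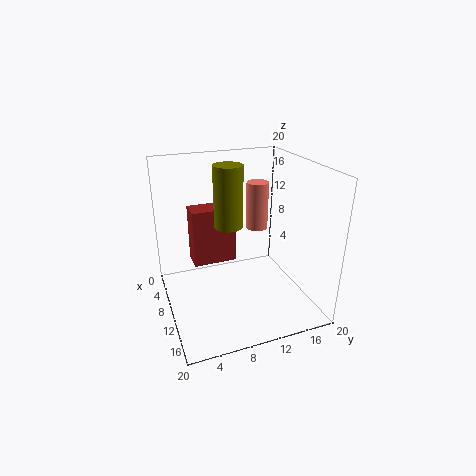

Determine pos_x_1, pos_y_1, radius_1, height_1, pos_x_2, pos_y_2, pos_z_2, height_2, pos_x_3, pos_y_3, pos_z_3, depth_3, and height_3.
pos_x_1 = 9, pos_y_1 = 9, radius_1 = 2, height_1 = 8.5, pos_x_2 = 9.5, pos_y_2 = 13, pos_z_2 = 11, height_2 = 6.5, pos_x_3 = 3, pos_y_3 = 4.5, pos_z_3 = 4.5, depth_3 = 6.5, height_3 = 8.5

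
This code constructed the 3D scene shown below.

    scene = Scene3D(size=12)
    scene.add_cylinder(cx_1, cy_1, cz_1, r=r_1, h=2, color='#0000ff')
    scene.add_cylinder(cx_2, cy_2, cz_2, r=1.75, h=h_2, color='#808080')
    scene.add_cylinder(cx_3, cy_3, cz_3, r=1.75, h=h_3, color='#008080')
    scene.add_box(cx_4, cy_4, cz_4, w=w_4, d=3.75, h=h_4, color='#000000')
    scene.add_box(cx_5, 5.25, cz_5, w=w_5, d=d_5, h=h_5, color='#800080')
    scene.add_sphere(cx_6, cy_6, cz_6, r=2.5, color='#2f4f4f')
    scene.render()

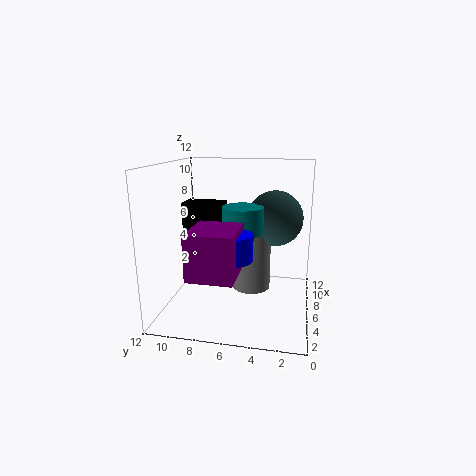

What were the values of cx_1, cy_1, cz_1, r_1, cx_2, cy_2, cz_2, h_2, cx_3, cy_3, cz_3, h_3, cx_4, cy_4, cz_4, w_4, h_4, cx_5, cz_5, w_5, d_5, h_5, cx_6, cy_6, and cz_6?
cx_1 = 3; cy_1 = 5.75; cz_1 = 5.25; r_1 = 1.5; cx_2 = 8.5; cy_2 = 5.25; cz_2 = 0.5; h_2 = 5.75; cx_3 = 6.75; cy_3 = 5.75; cz_3 = 6.25; h_3 = 2.25; cx_4 = 8.25; cy_4 = 8; cz_4 = 4.5; w_4 = 2.25; h_4 = 3.75; cx_5 = 0.5; cz_5 = 4.25; w_5 = 4; d_5 = 3.5; h_5 = 3.5; cx_6 = 9.25; cy_6 = 3.25; cz_6 = 7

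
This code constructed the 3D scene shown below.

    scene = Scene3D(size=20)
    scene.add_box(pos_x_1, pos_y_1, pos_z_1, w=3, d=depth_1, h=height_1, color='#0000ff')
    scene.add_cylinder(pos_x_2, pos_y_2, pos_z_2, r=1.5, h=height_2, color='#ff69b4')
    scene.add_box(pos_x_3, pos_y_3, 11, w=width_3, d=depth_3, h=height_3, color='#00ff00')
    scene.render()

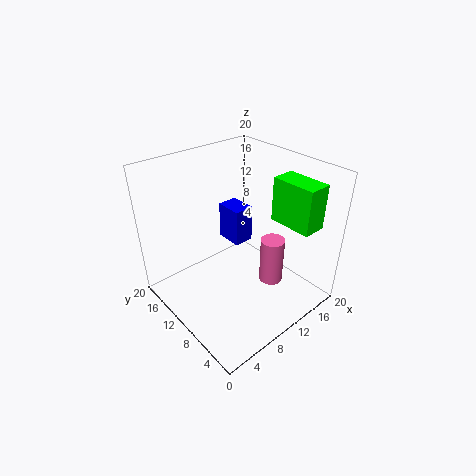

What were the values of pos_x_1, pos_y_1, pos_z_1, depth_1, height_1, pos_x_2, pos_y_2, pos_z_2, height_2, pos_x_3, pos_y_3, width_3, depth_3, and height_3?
pos_x_1 = 11.5
pos_y_1 = 12
pos_z_1 = 7
depth_1 = 4
height_1 = 5.5
pos_x_2 = 10.5
pos_y_2 = 4
pos_z_2 = 6.5
height_2 = 6
pos_x_3 = 16
pos_y_3 = 3
width_3 = 3.5
depth_3 = 6.5
height_3 = 6.5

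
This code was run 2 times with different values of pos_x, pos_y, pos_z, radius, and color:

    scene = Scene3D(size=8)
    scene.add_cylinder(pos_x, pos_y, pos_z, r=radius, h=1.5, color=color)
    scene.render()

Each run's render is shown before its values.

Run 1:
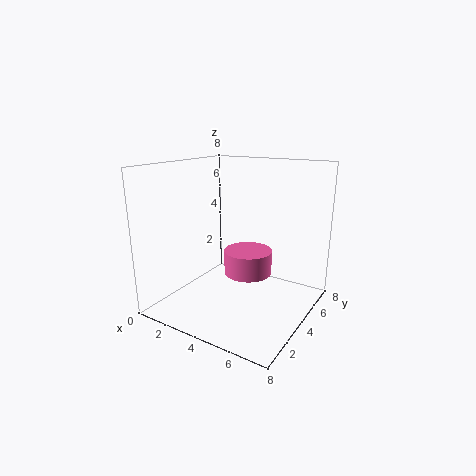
pos_x = 3.5
pos_y = 6
pos_z = 1
radius = 1.5
color = 'hotpink'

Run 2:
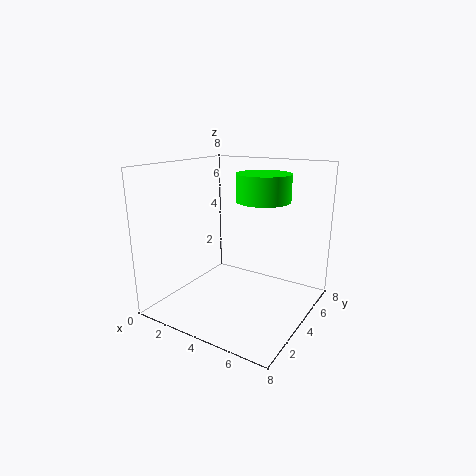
pos_x = 5
pos_y = 5
pos_z = 6
radius = 1.5
color = 'lime'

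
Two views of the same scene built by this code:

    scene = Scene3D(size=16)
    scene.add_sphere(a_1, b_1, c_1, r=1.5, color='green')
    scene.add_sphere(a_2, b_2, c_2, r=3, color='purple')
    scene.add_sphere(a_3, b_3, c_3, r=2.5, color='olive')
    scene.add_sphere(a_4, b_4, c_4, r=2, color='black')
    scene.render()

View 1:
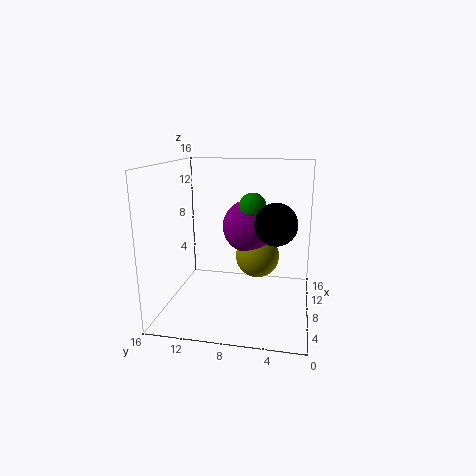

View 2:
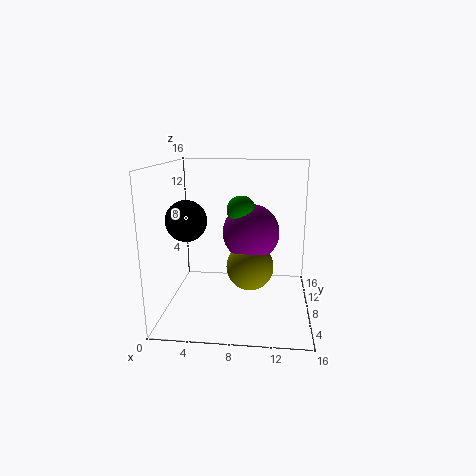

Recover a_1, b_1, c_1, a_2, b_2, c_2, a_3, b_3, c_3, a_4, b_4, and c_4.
a_1 = 8.5
b_1 = 6.5
c_1 = 11.5
a_2 = 9.5
b_2 = 7
c_2 = 9
a_3 = 9.5
b_3 = 6
c_3 = 5.5
a_4 = 3.5
b_4 = 3.5
c_4 = 11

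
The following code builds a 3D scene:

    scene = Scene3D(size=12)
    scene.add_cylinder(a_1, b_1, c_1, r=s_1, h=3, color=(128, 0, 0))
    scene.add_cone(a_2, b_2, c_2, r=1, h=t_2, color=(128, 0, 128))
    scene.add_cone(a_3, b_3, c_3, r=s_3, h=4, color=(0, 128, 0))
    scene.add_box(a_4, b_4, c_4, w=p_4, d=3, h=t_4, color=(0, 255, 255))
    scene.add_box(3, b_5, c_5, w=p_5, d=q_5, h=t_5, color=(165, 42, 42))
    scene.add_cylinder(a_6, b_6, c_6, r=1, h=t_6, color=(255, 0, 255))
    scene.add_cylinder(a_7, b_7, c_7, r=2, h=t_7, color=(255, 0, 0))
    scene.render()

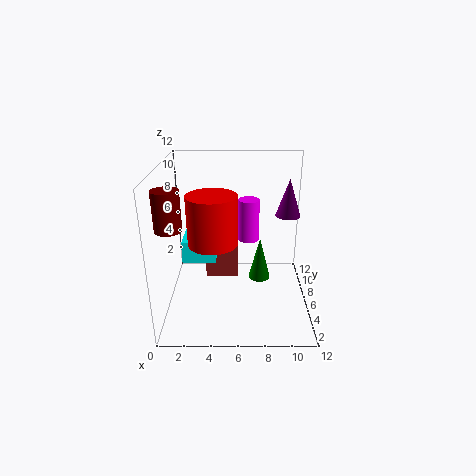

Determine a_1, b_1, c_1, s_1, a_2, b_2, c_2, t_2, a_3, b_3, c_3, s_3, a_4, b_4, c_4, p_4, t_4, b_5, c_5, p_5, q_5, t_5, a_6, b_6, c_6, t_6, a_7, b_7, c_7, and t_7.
a_1 = 1; b_1 = 3; c_1 = 8; s_1 = 1; a_2 = 10; b_2 = 6; c_2 = 8; t_2 = 3; a_3 = 8; b_3 = 8; c_3 = 1; s_3 = 1; a_4 = 1; b_4 = 7; c_4 = 3; p_4 = 3; t_4 = 2; b_5 = 8; c_5 = 1; p_5 = 3; q_5 = 3; t_5 = 4; a_6 = 7; b_6 = 10; c_6 = 4; t_6 = 4; a_7 = 4; b_7 = 5; c_7 = 6; t_7 = 4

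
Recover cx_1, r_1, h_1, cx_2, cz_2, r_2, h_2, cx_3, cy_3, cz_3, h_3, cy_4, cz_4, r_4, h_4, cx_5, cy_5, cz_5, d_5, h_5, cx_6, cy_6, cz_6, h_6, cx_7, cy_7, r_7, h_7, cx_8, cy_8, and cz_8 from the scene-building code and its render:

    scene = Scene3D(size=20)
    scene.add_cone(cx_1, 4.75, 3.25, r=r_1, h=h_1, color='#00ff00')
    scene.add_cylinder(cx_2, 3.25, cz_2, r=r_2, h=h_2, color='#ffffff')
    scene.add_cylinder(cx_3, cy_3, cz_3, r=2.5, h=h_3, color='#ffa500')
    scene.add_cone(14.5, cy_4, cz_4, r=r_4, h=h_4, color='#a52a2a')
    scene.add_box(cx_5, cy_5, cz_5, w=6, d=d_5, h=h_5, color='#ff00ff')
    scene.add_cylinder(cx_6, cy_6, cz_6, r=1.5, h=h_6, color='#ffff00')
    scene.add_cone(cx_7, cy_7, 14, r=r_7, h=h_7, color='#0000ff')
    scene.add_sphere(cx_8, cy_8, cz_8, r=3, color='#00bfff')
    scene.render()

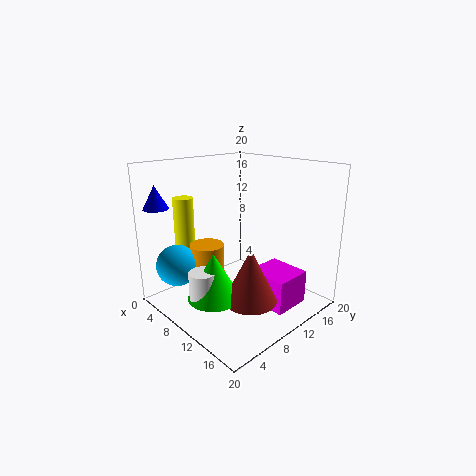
cx_1 = 11; r_1 = 3.5; h_1 = 6.25; cx_2 = 10.5; cz_2 = 3.25; r_2 = 1.75; h_2 = 4; cx_3 = 5.5; cy_3 = 8; cz_3 = 1.75; h_3 = 6.5; cy_4 = 8; cz_4 = 3; r_4 = 3.5; h_4 = 7.25; cx_5 = 11.25; cy_5 = 11; cz_5 = 0.5; d_5 = 5.5; h_5 = 4.75; cx_6 = 1.75; cy_6 = 6.75; cz_6 = 6.5; h_6 = 8.25; cx_7 = 2; cy_7 = 2.25; r_7 = 1.75; h_7 = 3.25; cx_8 = 3.5; cy_8 = 4; cz_8 = 5.5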